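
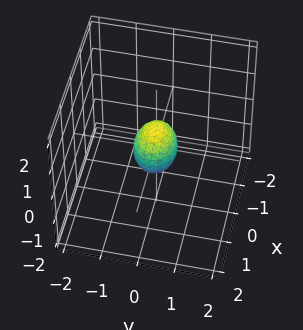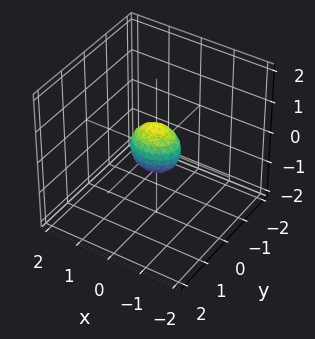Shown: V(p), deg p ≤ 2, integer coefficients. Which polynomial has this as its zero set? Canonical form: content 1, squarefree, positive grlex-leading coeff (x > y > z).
2*x^2 + 3*y^2 + 2*z^2 - 1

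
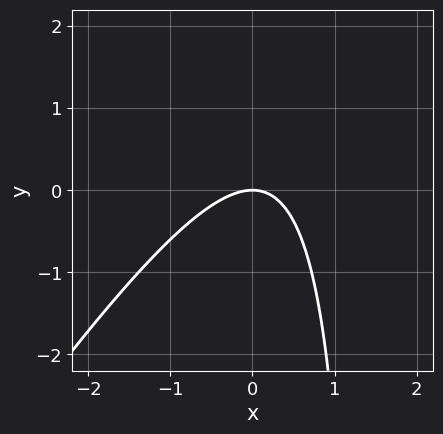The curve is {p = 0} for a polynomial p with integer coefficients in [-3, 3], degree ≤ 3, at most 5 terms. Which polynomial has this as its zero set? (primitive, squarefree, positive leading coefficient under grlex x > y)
3*x^2 - 2*x*y + 3*y

deg p = 2. No degree-1 curve has this shape.
Checking where it meets the axes: it meets the x-axis at x = 0 (among the integer gridlines); one y-axis crossing is at y = 0.
Assembling these constraints gives the stated polynomial.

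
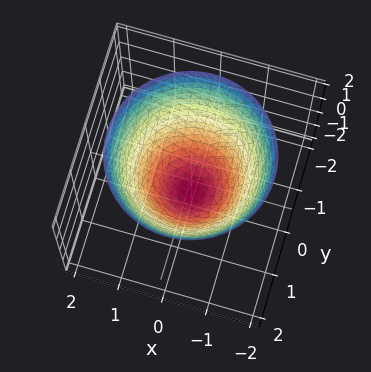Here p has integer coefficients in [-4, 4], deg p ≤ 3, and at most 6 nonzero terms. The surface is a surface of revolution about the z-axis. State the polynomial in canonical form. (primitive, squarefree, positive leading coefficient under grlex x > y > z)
The degree is 2 — the shape is more complex than any degree-1 surface.
Symmetry: the surface is invariant under rotation about z: p = q(x² + y², z).
From the visible intercepts: a circular section at z = 2 has radius between 1 and 2; one z-axis crossing is at z = -1; among the integer gridlines, it crosses the x-axis at x ∈ {-1, 1}.
Fitting integer coefficients to these (and the overall shape) gives p.

x^2 + y^2 - z - 1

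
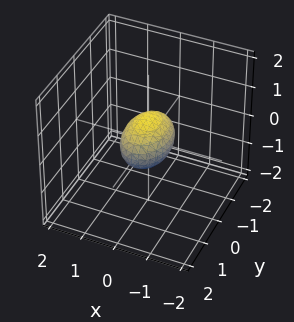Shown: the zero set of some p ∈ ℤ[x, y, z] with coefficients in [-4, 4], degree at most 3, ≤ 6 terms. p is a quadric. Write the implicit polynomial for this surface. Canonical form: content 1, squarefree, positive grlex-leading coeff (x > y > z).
2*x^2 + y^2 + 2*z^2 - 1

First, deg p = 2. Bounded and convex; a quadric.
Then, symmetries: it's symmetric under x → −x, forcing even powers of x; mirror symmetry y ↦ −y ⇒ only even powers of y; the z ↦ −z reflection is a symmetry, so z appears only in even powers.
Then, against the integer gridlines: the y-axis gridline crossings are at y ∈ {-1, 1}.
Finally, fitting integer coefficients to these (and the overall shape) gives p.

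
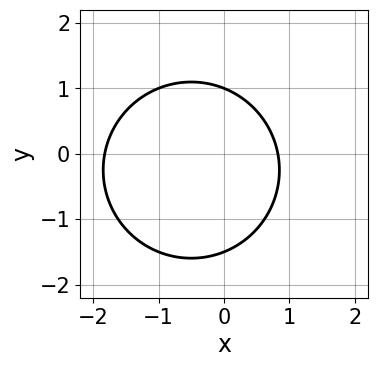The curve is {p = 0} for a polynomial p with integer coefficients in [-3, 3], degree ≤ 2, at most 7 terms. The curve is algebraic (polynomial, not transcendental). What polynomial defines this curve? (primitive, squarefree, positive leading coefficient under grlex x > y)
2*x^2 + 2*y^2 + 2*x + y - 3

The degree is 2 — the shape is more complex than any degree-1 curve.
Observable constraints: one y-axis crossing is at y = 1.
Putting this together gives p.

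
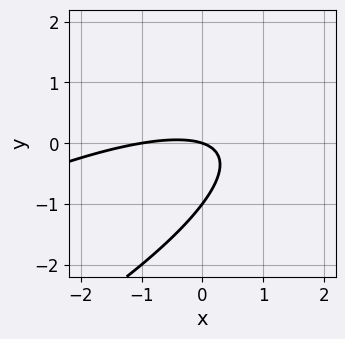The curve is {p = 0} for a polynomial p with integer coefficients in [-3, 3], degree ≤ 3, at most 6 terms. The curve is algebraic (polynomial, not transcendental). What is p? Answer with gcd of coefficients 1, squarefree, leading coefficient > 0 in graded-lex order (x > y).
1. The degree is 2 — a generic line meets the curve in up to 2 points.
2. From the axis intercepts and sections: the x-axis gridline crossings are at x ∈ {-1, 0}; among the integer gridlines, it crosses the y-axis at y ∈ {-1, 0}.
3. Together with the visible shape, these determine p as stated.

x^2 - 3*x*y + 3*y^2 + x + 3*y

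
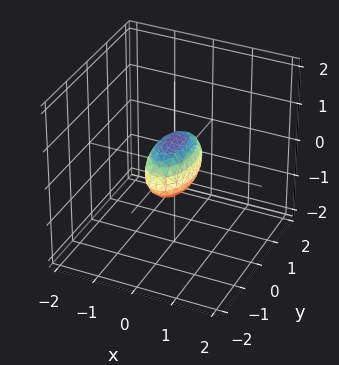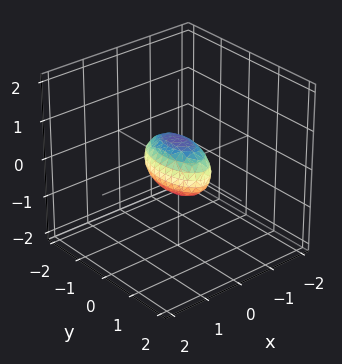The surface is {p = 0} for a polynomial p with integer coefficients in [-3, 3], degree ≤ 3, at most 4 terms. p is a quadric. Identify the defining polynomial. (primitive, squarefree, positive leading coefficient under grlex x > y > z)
3*x^2 + y^2 + 2*z^2 - 1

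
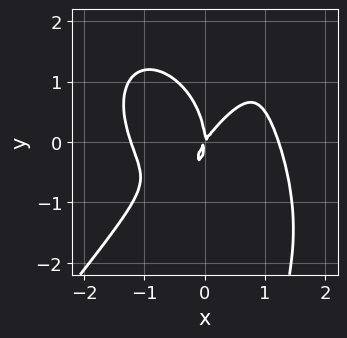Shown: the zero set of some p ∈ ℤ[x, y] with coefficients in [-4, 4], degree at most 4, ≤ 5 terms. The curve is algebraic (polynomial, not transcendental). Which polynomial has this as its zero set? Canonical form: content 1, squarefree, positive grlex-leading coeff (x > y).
(a) The degree is 4 — a generic line meets the curve in up to 4 points.
(b) Against the integer gridlines: one x-axis crossing is at x = 0; one y-axis crossing is at y = 0.
(c) Fitting integer coefficients to these (and the overall shape) gives p.

2*x^4 - x*y^3 + y^3 - 3*x^2 + 2*x*y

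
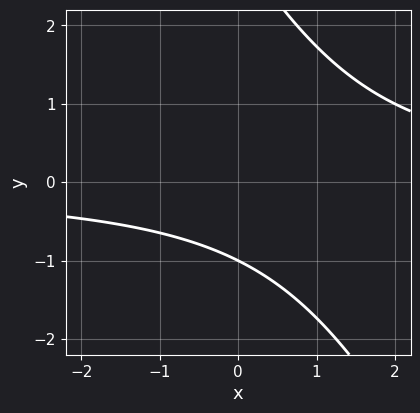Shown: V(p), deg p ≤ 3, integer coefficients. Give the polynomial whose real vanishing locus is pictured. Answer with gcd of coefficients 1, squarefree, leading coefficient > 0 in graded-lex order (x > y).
1. deg p = 2.
2. From the axis intercepts and sections: it misses every integer gridline on the x-axis; one y-axis crossing is at y = -1.
3. The integer polynomial consistent with all of this is the stated p.

2*x*y + y^2 - 2*y - 3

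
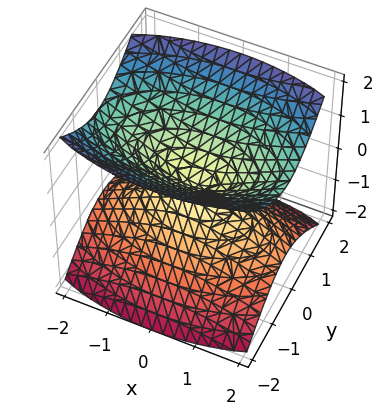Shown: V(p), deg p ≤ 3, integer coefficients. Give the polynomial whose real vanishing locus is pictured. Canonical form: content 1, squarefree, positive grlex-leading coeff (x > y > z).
(a) There are 2 components. They look like related sheets of one shape, so recover p as a whole.
(b) The degree is 2 — two nappes meeting at a single point; a quadric.
(c) Symmetries: it's symmetric under y → −y, forcing even powers of y; the z ↦ −z reflection is a symmetry, so z appears only in even powers; mirror symmetry x ↦ −x ⇒ only even powers of x.
(d) Against the integer gridlines: one y-axis crossing is at y = 0; it crosses the z-axis at the gridline z = 0; one x-axis crossing is at x = 0.
(e) Putting this together gives p.

x^2 + 3*y^2 - 3*z^2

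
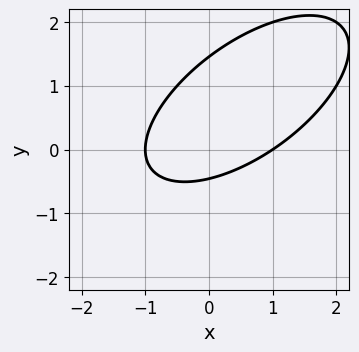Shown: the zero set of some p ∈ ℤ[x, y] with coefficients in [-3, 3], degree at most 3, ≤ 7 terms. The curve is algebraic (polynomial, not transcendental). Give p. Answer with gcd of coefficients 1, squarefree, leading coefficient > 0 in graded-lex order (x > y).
2*x^2 - 3*x*y + 3*y^2 - 3*y - 2

(a) Degree: no degree-1 curve has this shape, so deg p = 2.
(b) Checking where it meets the axes: among the integer gridlines, it crosses the x-axis at x ∈ {-1, 1}.
(c) These observations pin down the coefficients.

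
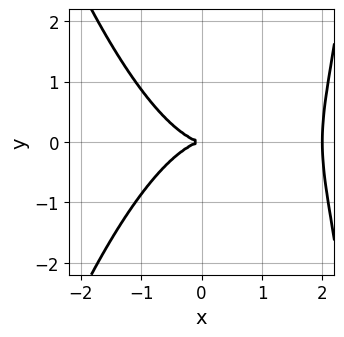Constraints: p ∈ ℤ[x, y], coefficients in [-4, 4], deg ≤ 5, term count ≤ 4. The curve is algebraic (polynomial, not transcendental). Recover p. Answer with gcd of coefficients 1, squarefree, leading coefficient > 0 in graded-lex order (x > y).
x^4 - 2*x^3 + x*y^2 - 3*y^2

1. The degree is 4 — a generic line meets the curve in up to 4 points.
2. Symmetries: mirror symmetry y ↦ −y ⇒ only even powers of y.
3. From the visible intercepts: among the integer gridlines, it crosses the x-axis at x ∈ {0, 2}; it crosses the y-axis at the gridline y = 0.
4. Assembling these constraints gives the stated polynomial.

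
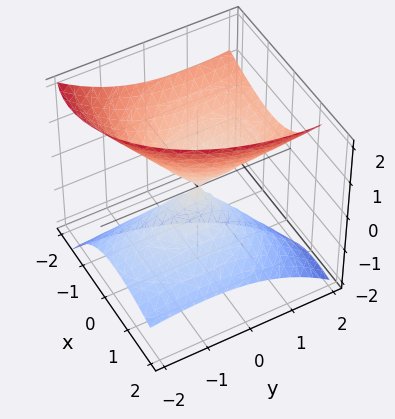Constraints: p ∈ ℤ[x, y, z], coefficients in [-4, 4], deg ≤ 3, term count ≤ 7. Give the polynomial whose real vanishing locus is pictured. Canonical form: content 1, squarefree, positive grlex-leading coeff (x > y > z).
I count 2 distinct pieces. Treating them together as one polynomial.
deg p = 2. The shape is more complex than any degree-1 surface.
Against the integer gridlines: it meets the x-axis at x = 0 (among the integer gridlines); one z-axis crossing is at z = 0; it crosses the y-axis at the gridline y = 0.
Fitting integer coefficients to these (and the overall shape) gives p.

2*x^2 + 3*x*z + y^2 - 2*y*z - 2*z^2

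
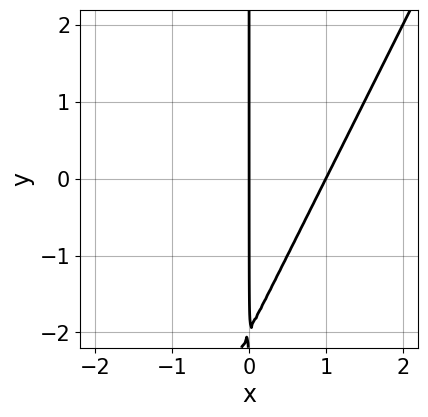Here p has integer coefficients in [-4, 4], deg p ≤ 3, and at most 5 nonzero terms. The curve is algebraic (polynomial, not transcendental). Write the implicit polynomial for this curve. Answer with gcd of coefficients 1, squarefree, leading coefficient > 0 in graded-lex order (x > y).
2*x^2 - x*y - 2*x

(a) Degree: no degree-1 curve has this shape, so deg p = 2.
(b) Against the integer gridlines: the x-axis gridline crossings are at x ∈ {0, 1}; the visible y-axis segment lies entirely on the curve.
(c) Together with the visible shape, these determine p as stated.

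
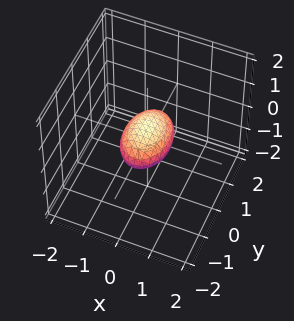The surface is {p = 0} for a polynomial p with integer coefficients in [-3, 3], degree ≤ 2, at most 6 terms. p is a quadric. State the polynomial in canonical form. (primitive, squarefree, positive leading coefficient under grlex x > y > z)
The degree is 2 — a closed, bounded, convex surface; a quadric.
Symmetries: the y ↦ −y reflection is a symmetry, so y appears only in even powers; the z ↦ −z reflection is a symmetry, so z appears only in even powers; the x ↦ −x reflection is a symmetry, so x appears only in even powers.
Checking where it meets the axes: the y-axis gridline crossings are at y ∈ {-1, 1}.
Assembling these constraints gives the stated polynomial.

2*x^2 + y^2 + 3*z^2 - 1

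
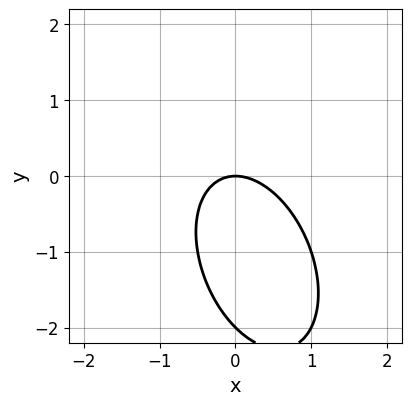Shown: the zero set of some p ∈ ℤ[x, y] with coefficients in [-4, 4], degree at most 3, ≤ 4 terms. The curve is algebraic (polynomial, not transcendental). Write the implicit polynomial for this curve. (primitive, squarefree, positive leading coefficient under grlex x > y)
2*x^2 + x*y + y^2 + 2*y

First, deg p = 2. A generic line meets the curve in up to 2 points.
Next, reading off the gridlines: it meets the x-axis at x = 0 (among the integer gridlines); the y-axis gridline crossings are at y ∈ {-2, 0}.
Finally, the integer polynomial consistent with all of this is the stated p.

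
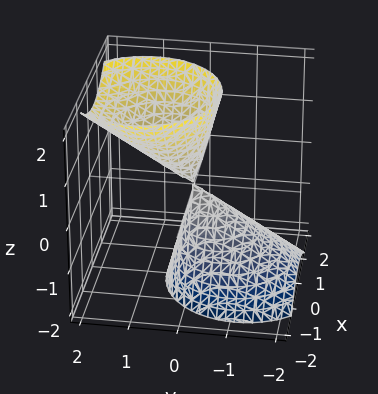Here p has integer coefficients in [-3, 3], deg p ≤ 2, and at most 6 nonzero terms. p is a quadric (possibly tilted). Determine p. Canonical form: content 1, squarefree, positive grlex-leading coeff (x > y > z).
There are 2 components.
Degree: a generic line meets the surface in up to 2 points, so deg p = 2.
From the visible intercepts: it meets the z-axis at z = 0 (among the integer gridlines); one y-axis crossing is at y = 0; it meets the x-axis at x = 0 (among the integer gridlines).
Solving for integer coefficients yields p as stated.

3*x^2 + 3*y^2 - 3*y*z - z^2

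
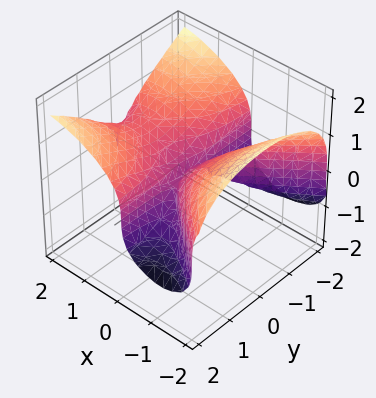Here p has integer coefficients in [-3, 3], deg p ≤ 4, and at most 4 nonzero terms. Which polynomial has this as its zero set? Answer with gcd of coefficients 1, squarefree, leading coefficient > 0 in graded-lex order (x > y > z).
x^3 - 2*x*y^2 + 3*z^3 - 2*x^2

1. The degree is 3 — a generic line meets the surface in up to 3 points.
2. From the axis intercepts and sections: the visible y-axis segment lies entirely on the surface; the x-axis gridline crossings are at x ∈ {0, 2}; one z-axis crossing is at z = 0.
3. Assembling these constraints gives the stated polynomial.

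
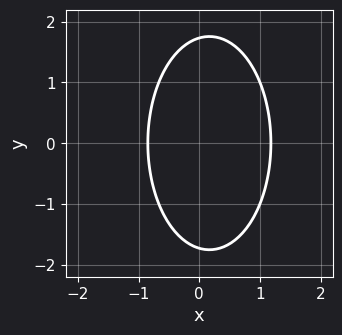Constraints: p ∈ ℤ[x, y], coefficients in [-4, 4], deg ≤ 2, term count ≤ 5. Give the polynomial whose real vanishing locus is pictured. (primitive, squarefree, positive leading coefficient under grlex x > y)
First, the degree is 2 — a generic line meets the curve in up to 2 points.
Next, symmetries: it's symmetric under y → −y, forcing even powers of y.
Finally, matching integer coefficients to the picture gives p.

3*x^2 + y^2 - x - 3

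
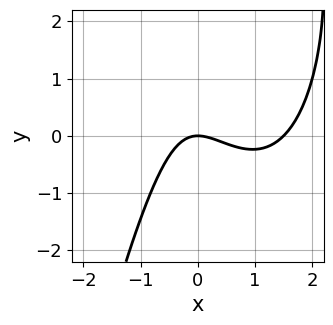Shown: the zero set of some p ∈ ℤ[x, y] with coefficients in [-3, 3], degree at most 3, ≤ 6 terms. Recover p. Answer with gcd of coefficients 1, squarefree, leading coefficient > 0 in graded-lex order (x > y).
2*x^3 - 3*x^2 - x*y + y^2 - 3*y

1. Degree: the shape is more complex than any degree-2 curve, so deg p = 3.
2. Against the integer gridlines: it crosses the x-axis at the gridline x = 0; one y-axis crossing is at y = 0.
3. Matching integer coefficients to the picture gives p.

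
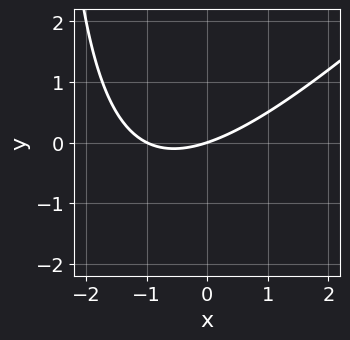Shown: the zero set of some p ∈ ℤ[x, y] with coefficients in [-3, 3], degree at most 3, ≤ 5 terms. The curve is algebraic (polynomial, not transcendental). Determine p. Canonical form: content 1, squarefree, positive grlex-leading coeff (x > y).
deg p = 2.
Checking where it meets the axes: among the integer gridlines, it crosses the x-axis at x ∈ {-1, 0}; it crosses the y-axis at the gridline y = 0.
Together with the visible shape, these determine p as stated.

x^2 - x*y + x - 3*y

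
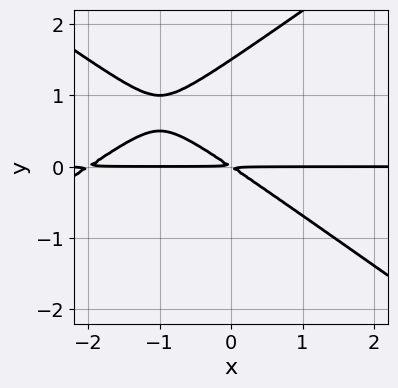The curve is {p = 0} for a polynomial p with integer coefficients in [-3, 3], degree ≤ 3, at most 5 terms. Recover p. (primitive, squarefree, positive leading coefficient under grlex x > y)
1. Degree: no degree-2 curve has this shape, so deg p = 3.
2. From the visible intercepts: every point of the x-axis in the box is on the curve.
3. Together with the visible shape, these determine p as stated.

x^2*y - 2*y^3 + 2*x*y + 3*y^2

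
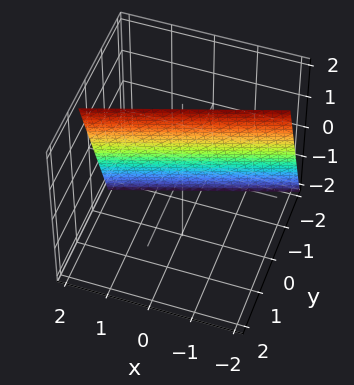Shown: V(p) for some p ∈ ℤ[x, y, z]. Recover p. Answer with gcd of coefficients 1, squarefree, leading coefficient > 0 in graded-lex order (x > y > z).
x - 3*y + z - 2

deg p = 1.
Reading off the gridlines: it meets the x-axis at x = 2 (among the integer gridlines); it crosses the z-axis at the gridline z = 2.
Solving for integer coefficients yields p as stated.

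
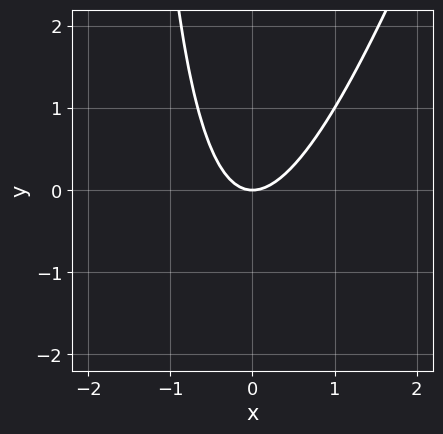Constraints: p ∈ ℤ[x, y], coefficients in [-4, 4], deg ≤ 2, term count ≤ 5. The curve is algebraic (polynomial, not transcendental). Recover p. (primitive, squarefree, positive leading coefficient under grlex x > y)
3*x^2 - x*y - 2*y

The degree is 2 — no degree-1 curve has this shape.
Against the integer gridlines: it crosses the y-axis at the gridline y = 0; it meets the x-axis at x = 0 (among the integer gridlines).
Solving for integer coefficients yields p as stated.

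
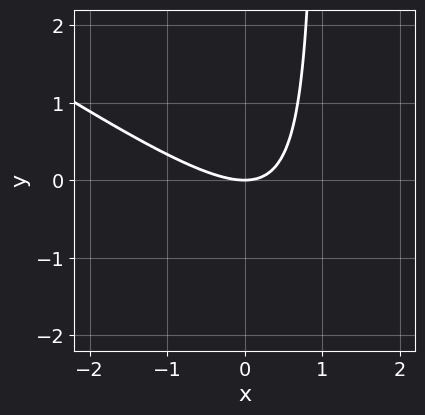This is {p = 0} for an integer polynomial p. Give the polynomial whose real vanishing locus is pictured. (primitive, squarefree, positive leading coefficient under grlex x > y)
2*x^2 + 3*x*y - 3*y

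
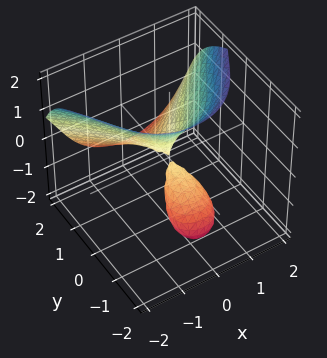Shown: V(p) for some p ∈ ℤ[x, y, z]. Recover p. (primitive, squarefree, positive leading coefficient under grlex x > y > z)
y^3 + z^3 - 3*x^2 + 3*y*z

1. I count 2 distinct pieces.
2. The degree is 3 — no degree-2 surface has this shape.
3. Observable constraints: it meets the y-axis at y = 0 (among the integer gridlines); one z-axis crossing is at z = 0; one x-axis crossing is at x = 0.
4. These observations pin down the coefficients.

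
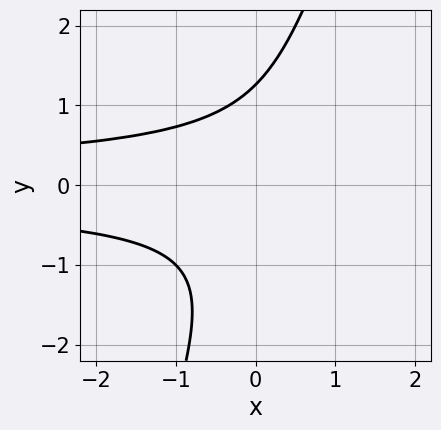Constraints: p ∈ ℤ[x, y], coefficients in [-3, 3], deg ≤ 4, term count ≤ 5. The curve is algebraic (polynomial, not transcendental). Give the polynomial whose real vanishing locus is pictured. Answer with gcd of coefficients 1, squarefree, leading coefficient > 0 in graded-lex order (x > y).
The degree is 3 — a generic line meets the curve in up to 3 points.
From the visible intercepts: no x-intercept at any integer in the box.
Solving for integer coefficients yields p as stated.

3*x*y^2 - y^3 + 2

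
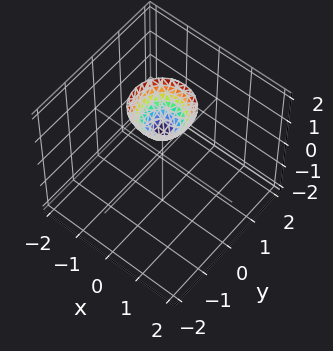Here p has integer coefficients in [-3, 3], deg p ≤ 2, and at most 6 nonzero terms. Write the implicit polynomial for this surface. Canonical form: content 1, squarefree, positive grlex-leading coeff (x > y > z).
The degree is 2 — no degree-1 surface has this shape.
Symmetry: the z-axis is an axis of rotation, so x and y enter only as x² + y².
Against the integer gridlines: a circular section at z = 2 has radius between 0 and 1; it meets the z-axis at z = 1 (among the integer gridlines); it misses every integer gridline on the y-axis.
Matching integer coefficients to the picture gives p.

3*x^2 + 3*y^2 - 2*z + 2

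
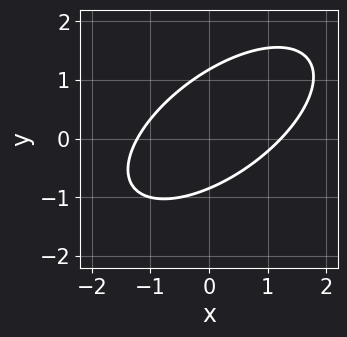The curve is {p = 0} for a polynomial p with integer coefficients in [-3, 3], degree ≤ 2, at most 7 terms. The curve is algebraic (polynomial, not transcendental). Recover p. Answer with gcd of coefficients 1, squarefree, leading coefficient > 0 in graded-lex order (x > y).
2*x^2 - 3*x*y + 3*y^2 - y - 3

Degree: a generic line meets the curve in up to 2 points, so deg p = 2.
Solving for integer coefficients yields p as stated.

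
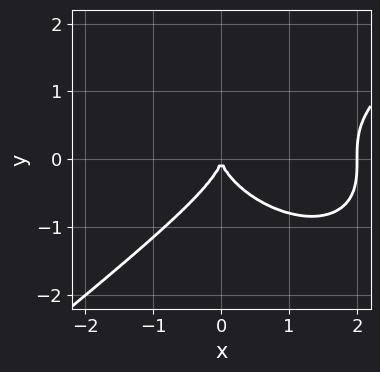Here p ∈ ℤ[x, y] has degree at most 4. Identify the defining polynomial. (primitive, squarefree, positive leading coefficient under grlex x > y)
deg p = 3. The shape is more complex than any degree-2 curve.
Against the integer gridlines: it crosses the y-axis at the gridline y = 0; the x-axis gridline crossings are at x ∈ {0, 2}.
Together with the visible shape, these determine p as stated.

x^3 - 2*y^3 - 2*x^2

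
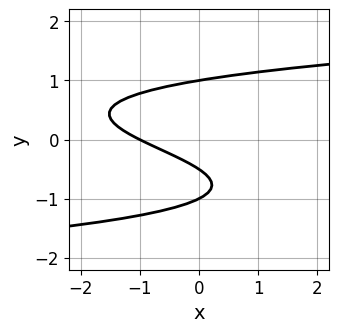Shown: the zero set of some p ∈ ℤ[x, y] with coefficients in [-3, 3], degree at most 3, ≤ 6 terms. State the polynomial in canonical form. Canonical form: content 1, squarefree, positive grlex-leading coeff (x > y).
Degree: no degree-2 curve has this shape, so deg p = 3.
From the visible intercepts: the y-axis gridline crossings are at y ∈ {-1, 1}; one x-axis crossing is at x = -1.
Fitting integer coefficients to these (and the overall shape) gives p.

2*y^3 + y^2 - x - 2*y - 1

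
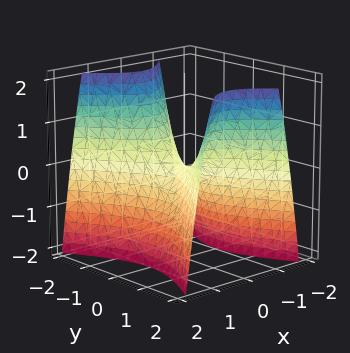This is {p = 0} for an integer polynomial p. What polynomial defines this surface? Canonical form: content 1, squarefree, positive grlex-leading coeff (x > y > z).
2*x^2 - y^2 + z

The degree is 2 — a saddle surface; a quadric.
Symmetries: the y ↦ −y reflection is a symmetry, so y appears only in even powers; it's symmetric under x → −x, forcing even powers of x.
From the axis intercepts and sections: it crosses the x-axis at the gridline x = 0; one z-axis crossing is at z = 0.
These observations pin down the coefficients.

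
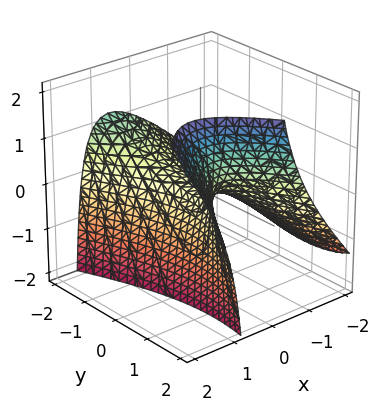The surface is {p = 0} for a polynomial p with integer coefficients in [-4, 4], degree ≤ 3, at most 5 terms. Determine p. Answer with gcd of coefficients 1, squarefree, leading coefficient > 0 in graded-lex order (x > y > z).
(a) Degree: the shape is more complex than any degree-1 surface, so deg p = 2.
(b) Reading off the gridlines: it crosses the x-axis at the gridline x = 0; it crosses the y-axis at the gridline y = 0; one z-axis crossing is at z = 0.
(c) Assembling these constraints gives the stated polynomial.

3*x^2 - 3*x*z - y^2 - y*z + 3*z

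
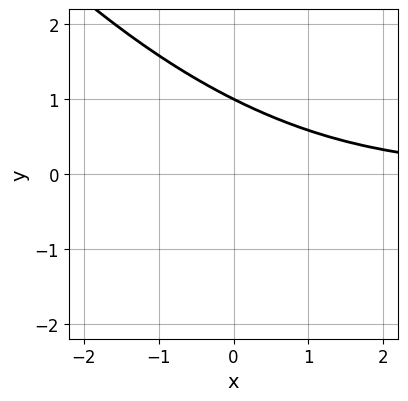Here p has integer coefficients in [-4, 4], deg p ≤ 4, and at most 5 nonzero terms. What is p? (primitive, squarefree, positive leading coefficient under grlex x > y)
x^2*y + 3*x*y^2 + 2*y^3 - 2

First, deg p = 3. The shape is more complex than any degree-2 curve.
Next, from the visible intercepts: it crosses the y-axis at the gridline y = 1; the curve avoids every integer x-axis point in the box.
Finally, together with the visible shape, these determine p as stated.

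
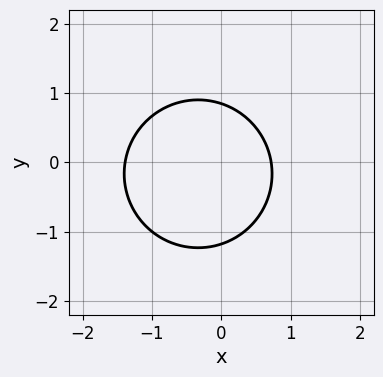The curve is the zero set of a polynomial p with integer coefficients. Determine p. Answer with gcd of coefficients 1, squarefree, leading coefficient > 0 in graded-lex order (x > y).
3*x^2 + 3*y^2 + 2*x + y - 3

1. deg p = 2.
2. Putting this together gives p.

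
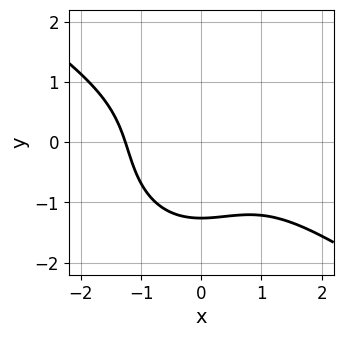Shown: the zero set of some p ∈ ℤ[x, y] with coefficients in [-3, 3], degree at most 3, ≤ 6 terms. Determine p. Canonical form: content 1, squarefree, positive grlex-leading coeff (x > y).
x^3 + x^2*y + y^3 + 2

(a) Degree: a generic line meets the curve in up to 3 points, so deg p = 3.
(b) Matching integer coefficients to the picture gives p.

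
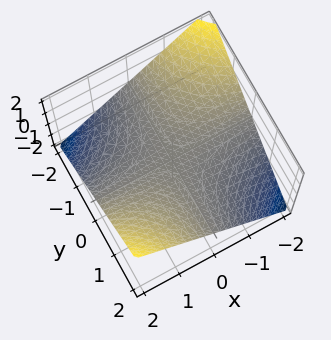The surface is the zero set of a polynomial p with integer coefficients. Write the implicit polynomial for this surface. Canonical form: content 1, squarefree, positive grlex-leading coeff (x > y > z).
First, the degree is 2 — a hyperbolic paraboloid; a quadric.
Then, from the axis intercepts and sections: the visible y-axis segment lies entirely on the surface; every point of the x-axis in the box is on the surface.
Finally, fitting integer coefficients to these (and the overall shape) gives p.

x*y - 2*z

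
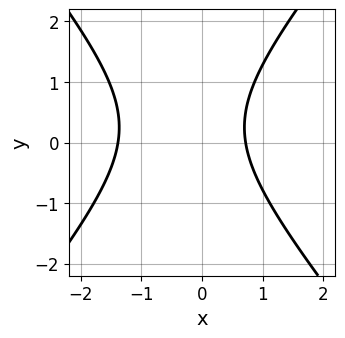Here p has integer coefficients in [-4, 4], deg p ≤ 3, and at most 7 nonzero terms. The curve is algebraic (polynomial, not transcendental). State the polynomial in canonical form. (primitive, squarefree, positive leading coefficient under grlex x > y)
1. Degree: the shape is more complex than any degree-1 curve, so deg p = 2.
2. Reading off the gridlines: the curve avoids every integer y-axis point in the box.
3. Together with the visible shape, these determine p as stated.

3*x^2 - 2*y^2 + 2*x + y - 3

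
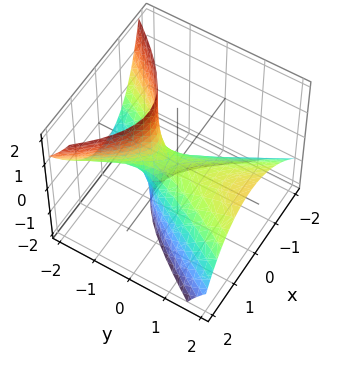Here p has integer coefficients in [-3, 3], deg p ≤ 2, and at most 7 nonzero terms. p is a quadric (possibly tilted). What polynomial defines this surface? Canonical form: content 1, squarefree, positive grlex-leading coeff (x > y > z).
3*x^2 - x*z - y^2 + 3*y*z + 2*z

(a) The degree is 2 — a generic line meets the surface in up to 2 points.
(b) Reading off the gridlines: it meets the z-axis at z = 0 (among the integer gridlines); it meets the x-axis at x = 0 (among the integer gridlines); it meets the y-axis at y = 0 (among the integer gridlines).
(c) These observations pin down the coefficients.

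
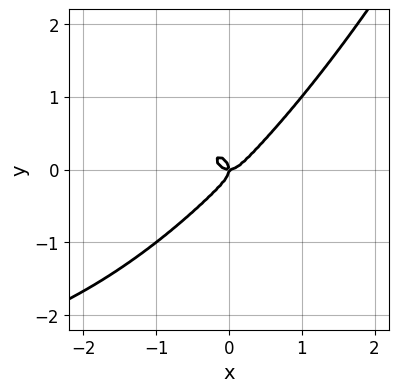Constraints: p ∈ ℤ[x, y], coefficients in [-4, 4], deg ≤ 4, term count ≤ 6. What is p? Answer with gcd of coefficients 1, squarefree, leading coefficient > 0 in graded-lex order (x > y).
x^3*y + 3*x^3 - 3*y^3 - x*y

1. The degree is 4 — a generic line meets the curve in up to 4 points.
2. Against the integer gridlines: it meets the y-axis at y = 0 (among the integer gridlines); it meets the x-axis at x = 0 (among the integer gridlines).
3. Solving for integer coefficients yields p as stated.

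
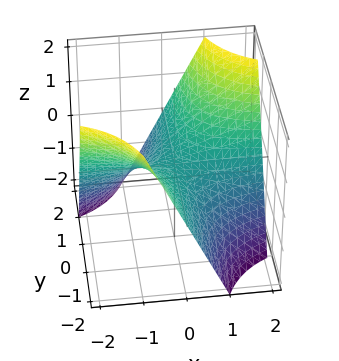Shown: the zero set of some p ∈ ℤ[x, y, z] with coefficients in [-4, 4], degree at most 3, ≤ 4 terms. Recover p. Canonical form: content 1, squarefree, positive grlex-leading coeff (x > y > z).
x*y - z

(a) Degree: a saddle surface; a quadric, so deg p = 2.
(b) From the visible intercepts: the visible y-axis segment lies entirely on the surface; the visible x-axis segment lies entirely on the surface; it crosses the z-axis at the gridline z = 0.
(c) Matching integer coefficients to the picture gives p.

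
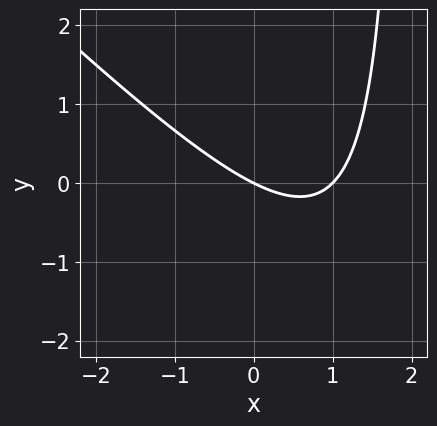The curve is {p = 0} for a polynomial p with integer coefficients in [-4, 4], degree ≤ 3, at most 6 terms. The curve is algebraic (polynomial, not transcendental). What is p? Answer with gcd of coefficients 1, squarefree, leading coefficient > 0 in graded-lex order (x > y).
x^2 + x*y - x - 2*y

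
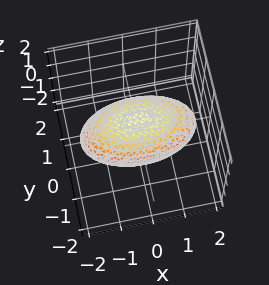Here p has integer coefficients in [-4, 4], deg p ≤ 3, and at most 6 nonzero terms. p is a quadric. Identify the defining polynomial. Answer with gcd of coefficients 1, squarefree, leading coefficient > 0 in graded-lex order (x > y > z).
1. The degree is 2 — a closed, bounded, convex surface; a quadric.
2. Symmetries: the y ↦ −y reflection is a symmetry, so y appears only in even powers; the z ↦ −z reflection is a symmetry, so z appears only in even powers; the x ↦ −x reflection is a symmetry, so x appears only in even powers.
3. Checking where it meets the axes: the y-axis gridline crossings are at y ∈ {-1, 1}; among the integer gridlines, it crosses the z-axis at z ∈ {-1, 1}.
4. Putting this together gives p.

x^2 + 3*y^2 + 3*z^2 - 3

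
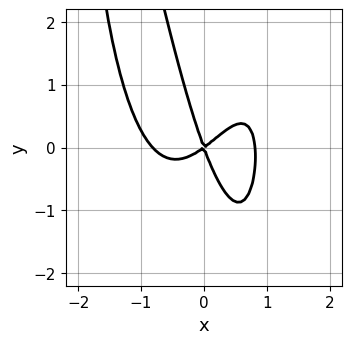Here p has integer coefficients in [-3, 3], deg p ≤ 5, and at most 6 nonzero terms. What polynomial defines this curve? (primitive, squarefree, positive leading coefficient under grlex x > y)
1. The degree is 4 — a generic line meets the curve in up to 4 points.
2. Checking where it meets the axes: it crosses the x-axis at the gridline x = 0; one y-axis crossing is at y = 0.
3. These observations pin down the coefficients.

3*x^4 - 2*x^2*y - 2*x^2 + 2*x*y + y^2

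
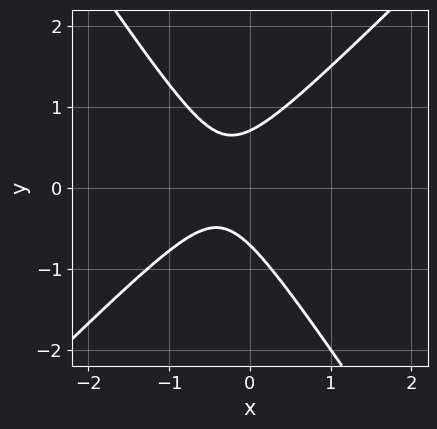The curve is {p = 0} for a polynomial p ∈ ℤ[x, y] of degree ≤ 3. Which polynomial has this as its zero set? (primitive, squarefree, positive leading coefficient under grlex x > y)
3*x^2 - x*y - 2*y^2 + 2*x + 1

1. deg p = 2. A generic line meets the curve in up to 2 points.
2. Against the integer gridlines: no x-intercept at any integer in the box.
3. These observations pin down the coefficients.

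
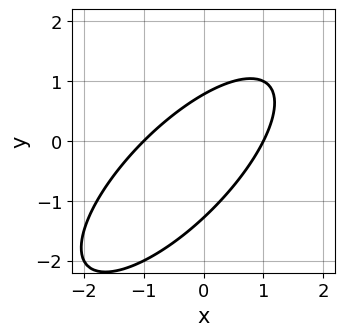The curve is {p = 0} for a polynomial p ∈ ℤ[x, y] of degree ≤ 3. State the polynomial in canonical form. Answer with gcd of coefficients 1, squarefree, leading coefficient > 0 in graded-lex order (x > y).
First, deg p = 2.
Next, checking where it meets the axes: among the integer gridlines, it crosses the x-axis at x ∈ {-1, 1}.
Finally, solving for integer coefficients yields p as stated.

2*x^2 - 3*x*y + 2*y^2 + y - 2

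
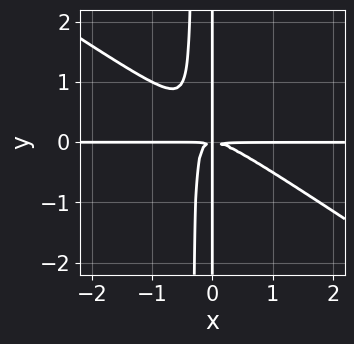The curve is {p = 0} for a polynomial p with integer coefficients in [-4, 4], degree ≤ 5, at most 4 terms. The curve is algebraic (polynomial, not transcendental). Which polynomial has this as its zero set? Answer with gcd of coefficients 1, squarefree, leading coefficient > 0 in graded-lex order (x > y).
1. The degree is 4 — the shape is more complex than any degree-3 curve.
2. From the visible intercepts: the visible y-axis segment lies entirely on the curve; the visible x-axis segment lies entirely on the curve.
3. Matching integer coefficients to the picture gives p.

2*x^3*y + 3*x^2*y^2 + x*y^2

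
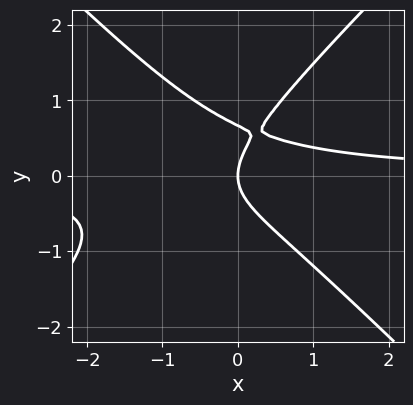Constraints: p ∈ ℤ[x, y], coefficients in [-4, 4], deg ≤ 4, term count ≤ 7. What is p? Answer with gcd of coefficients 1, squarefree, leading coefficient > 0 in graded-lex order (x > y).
(a) The degree is 3 — the shape is more complex than any degree-2 curve.
(b) Observable constraints: it meets the y-axis at y = 0 (among the integer gridlines); one x-axis crossing is at x = 0.
(c) The integer polynomial consistent with all of this is the stated p.

3*x^2*y - 3*y^3 + 2*x*y + 2*y^2 - 2*x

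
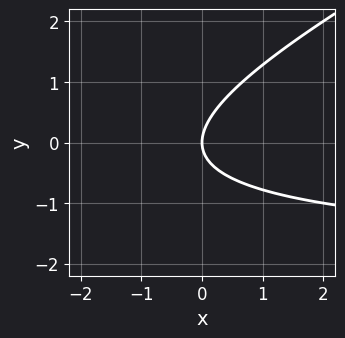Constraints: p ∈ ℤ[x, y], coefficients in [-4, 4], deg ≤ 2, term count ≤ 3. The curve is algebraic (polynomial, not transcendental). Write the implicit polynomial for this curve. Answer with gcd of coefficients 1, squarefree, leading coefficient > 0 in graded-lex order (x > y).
x*y - 2*y^2 + 2*x

First, the degree is 2 — a generic line meets the curve in up to 2 points.
Then, from the visible intercepts: it crosses the x-axis at the gridline x = 0; it crosses the y-axis at the gridline y = 0.
Finally, these observations pin down the coefficients.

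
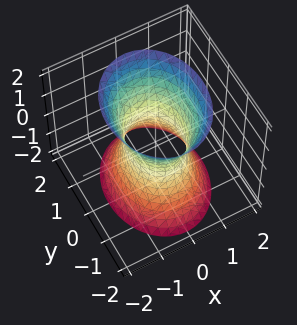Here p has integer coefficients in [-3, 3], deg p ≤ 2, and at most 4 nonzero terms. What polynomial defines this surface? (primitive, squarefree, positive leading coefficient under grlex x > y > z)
deg p = 2.
Symmetries: mirror symmetry x ↦ −x ⇒ only even powers of x; the y ↦ −y reflection is a symmetry, so y appears only in even powers; it's symmetric under z → −z, forcing even powers of z.
From the axis intercepts and sections: the y-axis gridline crossings are at y ∈ {-1, 1}; the surface avoids every integer z-axis point in the box.
Putting this together gives p.

3*x^2 + 2*y^2 - z^2 - 2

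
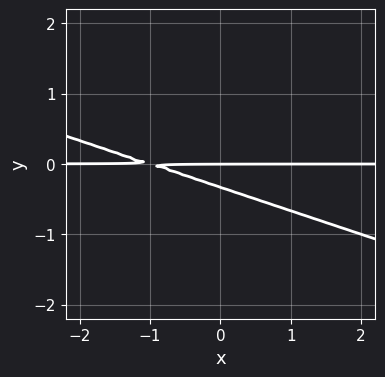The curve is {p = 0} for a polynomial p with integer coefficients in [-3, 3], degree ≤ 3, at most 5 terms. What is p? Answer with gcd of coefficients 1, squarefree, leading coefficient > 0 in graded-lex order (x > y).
x*y + 3*y^2 + y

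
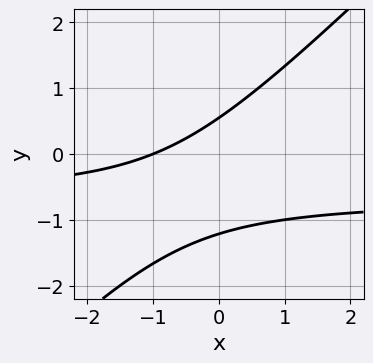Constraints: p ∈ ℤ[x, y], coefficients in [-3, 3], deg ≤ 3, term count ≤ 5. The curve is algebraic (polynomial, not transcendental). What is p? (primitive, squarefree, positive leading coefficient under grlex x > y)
3*x*y - 3*y^2 + 2*x - 2*y + 2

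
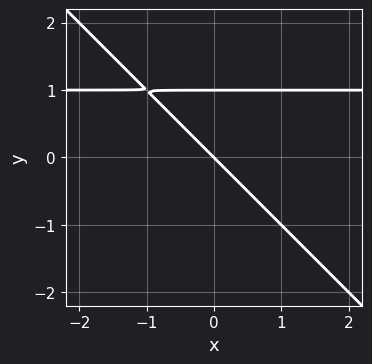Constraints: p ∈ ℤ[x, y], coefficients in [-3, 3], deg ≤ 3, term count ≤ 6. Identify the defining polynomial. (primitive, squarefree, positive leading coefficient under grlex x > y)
1. The degree is 2 — no degree-1 curve has this shape.
2. Against the integer gridlines: one x-axis crossing is at x = 0; the y-axis gridline crossings are at y ∈ {0, 1}.
3. Solving for integer coefficients yields p as stated.

x*y + y^2 - x - y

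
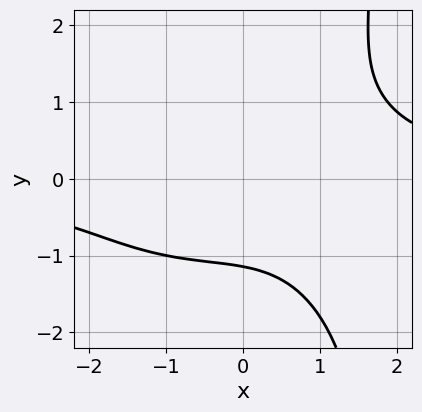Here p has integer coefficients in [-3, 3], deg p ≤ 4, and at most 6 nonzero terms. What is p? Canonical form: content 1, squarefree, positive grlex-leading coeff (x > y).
(a) The degree is 4 — a generic line meets the curve in up to 4 points.
(b) Against the integer gridlines: no x-intercept at any integer in the box.
(c) Matching integer coefficients to the picture gives p.

x^3*y + x*y^3 - 2*y^3 - x^2 - 3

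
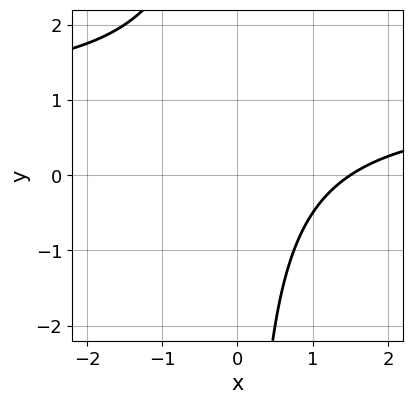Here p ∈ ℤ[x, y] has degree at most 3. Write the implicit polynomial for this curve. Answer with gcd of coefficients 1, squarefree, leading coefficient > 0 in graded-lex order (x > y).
2*x*y - 2*x + 3

(a) deg p = 2. The shape is more complex than any degree-1 curve.
(b) From the axis intercepts and sections: it misses every integer gridline on the y-axis.
(c) Solving for integer coefficients yields p as stated.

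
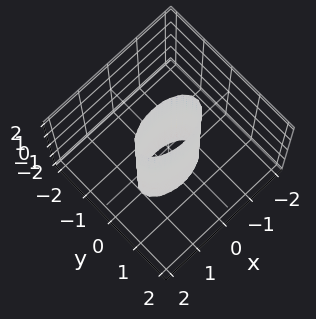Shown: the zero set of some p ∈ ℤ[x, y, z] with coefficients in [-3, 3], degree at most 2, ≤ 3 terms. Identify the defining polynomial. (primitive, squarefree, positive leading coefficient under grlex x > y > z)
(a) Degree: a cylinder; a quadric, so deg p = 2.
(b) Symmetries: mirror symmetry y ↦ −y ⇒ only even powers of y; mirror symmetry z ↦ −z ⇒ only even powers of z; the x ↦ −x reflection is a symmetry, so x appears only in even powers.
(c) Reading off the gridlines: the x-axis gridline crossings are at x ∈ {-1, 1}; no z-intercept at any integer in the box.
(d) Putting this together gives p.

x^2 + 3*y^2 - 1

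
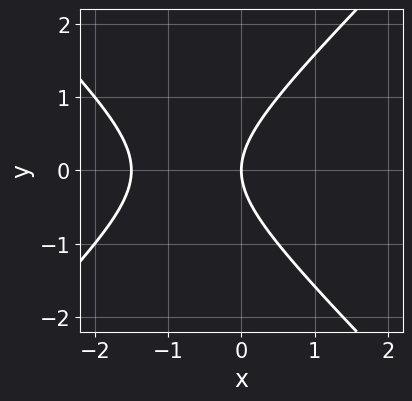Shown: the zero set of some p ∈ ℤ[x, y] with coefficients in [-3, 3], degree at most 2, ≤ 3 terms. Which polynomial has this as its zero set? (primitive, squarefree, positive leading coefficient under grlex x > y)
First, deg p = 2. A generic line meets the curve in up to 2 points.
Then, symmetries: it's symmetric under y → −y, forcing even powers of y.
Then, reading off the gridlines: one x-axis crossing is at x = 0; it crosses the y-axis at the gridline y = 0.
Finally, together with the visible shape, these determine p as stated.

2*x^2 - 2*y^2 + 3*x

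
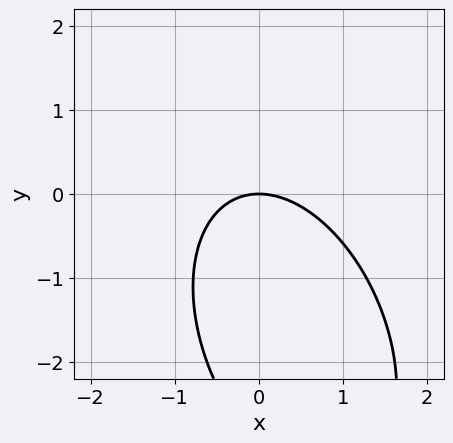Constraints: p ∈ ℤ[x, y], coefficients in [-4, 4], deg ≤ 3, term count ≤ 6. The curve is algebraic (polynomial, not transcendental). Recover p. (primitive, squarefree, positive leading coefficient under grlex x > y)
2*x^2 + x*y + y^2 + 3*y

(a) Degree: a generic line meets the curve in up to 2 points, so deg p = 2.
(b) From the axis intercepts and sections: it crosses the x-axis at the gridline x = 0; it meets the y-axis at y = 0 (among the integer gridlines).
(c) The integer polynomial consistent with all of this is the stated p.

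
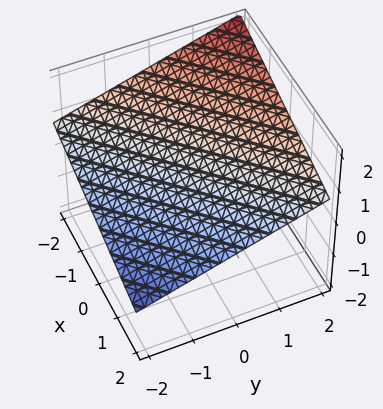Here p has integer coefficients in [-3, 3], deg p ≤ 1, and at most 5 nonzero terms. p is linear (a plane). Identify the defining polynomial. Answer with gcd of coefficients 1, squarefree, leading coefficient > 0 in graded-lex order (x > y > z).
Degree: every cross-section is a straight line — this is a plane, so deg p = 1.
Checking where it meets the axes: it crosses the y-axis at the gridline y = -2; it meets the x-axis at x = 2 (among the integer gridlines).
Together with the visible shape, these determine p as stated.

x - y + 3*z - 2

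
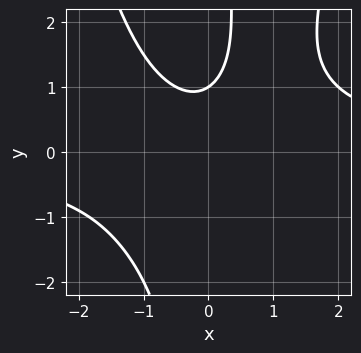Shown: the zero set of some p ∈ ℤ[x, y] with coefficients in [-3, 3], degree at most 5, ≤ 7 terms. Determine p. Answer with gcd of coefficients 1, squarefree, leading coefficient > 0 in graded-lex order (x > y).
(a) deg p = 4.
(b) Checking where it meets the axes: it crosses the y-axis at the gridline y = 1; the curve avoids every integer x-axis point in the box.
(c) Assembling these constraints gives the stated polynomial.

2*x^3*y - 2*x*y^2 - 3*x^2 + 3*y - 3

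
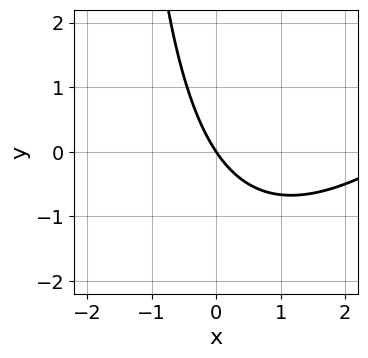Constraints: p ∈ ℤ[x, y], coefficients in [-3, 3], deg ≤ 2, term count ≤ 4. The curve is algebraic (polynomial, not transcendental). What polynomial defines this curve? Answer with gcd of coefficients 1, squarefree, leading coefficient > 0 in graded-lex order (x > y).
The degree is 2 — a generic line meets the curve in up to 2 points.
Against the integer gridlines: one y-axis crossing is at y = 0; it crosses the x-axis at the gridline x = 0.
Solving for integer coefficients yields p as stated.

x^2 - x*y - 3*x - 2*y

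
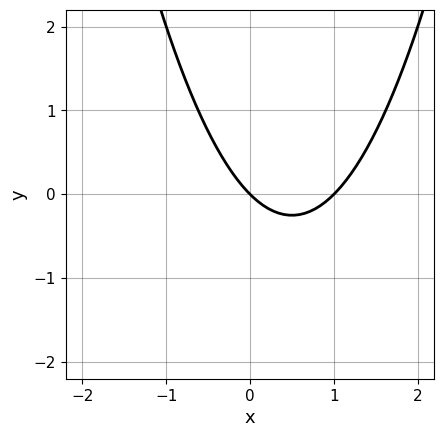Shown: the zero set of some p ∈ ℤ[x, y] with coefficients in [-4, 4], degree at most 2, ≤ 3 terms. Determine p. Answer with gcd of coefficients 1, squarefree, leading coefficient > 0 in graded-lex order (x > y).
(a) Degree: the shape is more complex than any degree-1 curve, so deg p = 2.
(b) Observable constraints: it meets the y-axis at y = 0 (among the integer gridlines); among the integer gridlines, it crosses the x-axis at x ∈ {0, 1}.
(c) Putting this together gives p.

x^2 - x - y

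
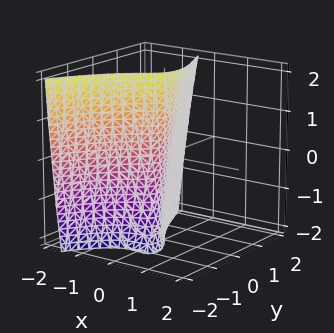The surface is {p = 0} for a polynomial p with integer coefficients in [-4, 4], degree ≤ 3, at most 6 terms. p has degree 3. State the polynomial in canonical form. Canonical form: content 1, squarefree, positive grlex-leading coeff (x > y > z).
3*x^3 + 3*x*y + 2*y^2 - y*z + 3*x

deg p = 3. The shape is more complex than any degree-2 surface.
From the visible intercepts: it crosses the y-axis at the gridline y = 0; it crosses the x-axis at the gridline x = 0; the visible z-axis segment lies entirely on the surface.
The integer polynomial consistent with all of this is the stated p.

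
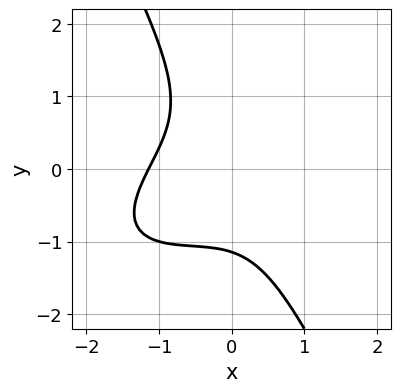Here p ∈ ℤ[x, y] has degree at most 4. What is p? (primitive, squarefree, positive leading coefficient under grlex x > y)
1. The degree is 3 — no degree-2 curve has this shape.
2. The integer polynomial consistent with all of this is the stated p.

2*x^3 - 3*x^2*y + 2*x*y^2 + 2*y^3 + 3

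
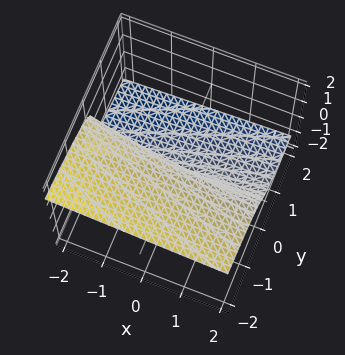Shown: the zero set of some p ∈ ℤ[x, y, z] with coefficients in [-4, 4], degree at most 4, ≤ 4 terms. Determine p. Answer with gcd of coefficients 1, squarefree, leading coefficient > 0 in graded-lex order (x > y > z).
3*z^3 + x*z + 3*y

First, deg p = 3.
Next, checking where it meets the axes: it meets the y-axis at y = 0 (among the integer gridlines); it meets the z-axis at z = 0 (among the integer gridlines); every point of the x-axis in the box is on the surface.
Finally, these observations pin down the coefficients.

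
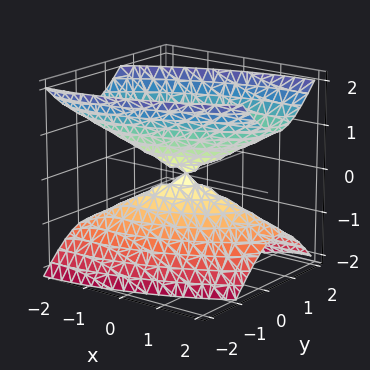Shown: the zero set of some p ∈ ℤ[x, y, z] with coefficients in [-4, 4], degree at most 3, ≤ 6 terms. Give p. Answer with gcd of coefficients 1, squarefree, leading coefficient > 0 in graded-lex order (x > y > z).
First, degree: a generic line meets the surface in up to 2 points, so deg p = 2.
Then, against the integer gridlines: it crosses the x-axis at the gridline x = 0; one y-axis crossing is at y = 0; it crosses the z-axis at the gridline z = 0.
Finally, matching integer coefficients to the picture gives p.

x^2 - 2*x*y + 3*y^2 - 2*z^2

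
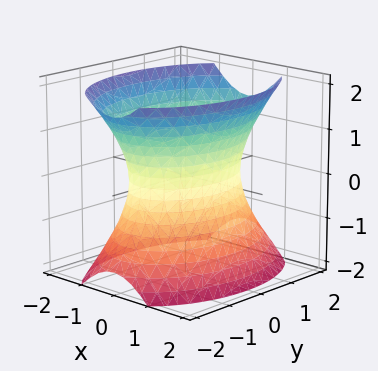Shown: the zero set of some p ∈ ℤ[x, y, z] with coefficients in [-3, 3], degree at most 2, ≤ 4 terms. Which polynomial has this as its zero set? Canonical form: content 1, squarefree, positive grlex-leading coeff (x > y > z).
(a) deg p = 2. One connected sheet with a waist; a quadric.
(b) Symmetries: the y ↦ −y reflection is a symmetry, so y appears only in even powers; the z ↦ −z reflection is a symmetry, so z appears only in even powers; mirror symmetry x ↦ −x ⇒ only even powers of x.
(c) Against the integer gridlines: the x-axis gridline crossings are at x ∈ {-1, 1}; no z-intercept at any integer in the box.
(d) Putting this together gives p.

2*x^2 + y^2 - z^2 - 2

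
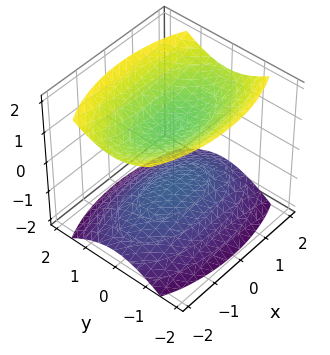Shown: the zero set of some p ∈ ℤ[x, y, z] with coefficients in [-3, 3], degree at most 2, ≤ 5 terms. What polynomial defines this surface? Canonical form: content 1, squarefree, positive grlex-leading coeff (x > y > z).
First, there are 2 components. Treating them together as one polynomial.
Next, degree: two separate bowl-shaped sheets opening away from each other; a quadric, so deg p = 2.
Next, symmetries: mirror symmetry y ↦ −y ⇒ only even powers of y; the x ↦ −x reflection is a symmetry, so x appears only in even powers; the z ↦ −z reflection is a symmetry, so z appears only in even powers.
Then, from the visible intercepts: the z-axis gridline crossings are at z ∈ {-1, 1}; it misses every integer gridline on the y-axis.
Finally, assembling these constraints gives the stated polynomial.

x^2 + 3*y^2 - 3*z^2 + 3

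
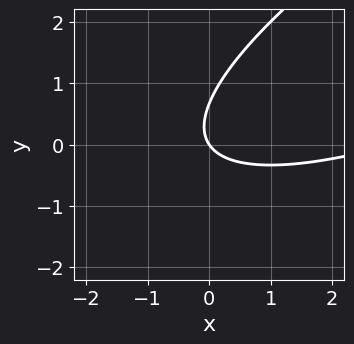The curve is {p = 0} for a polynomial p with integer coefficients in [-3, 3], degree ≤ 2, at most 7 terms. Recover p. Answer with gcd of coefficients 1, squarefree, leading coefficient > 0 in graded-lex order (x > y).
x^2 - 3*x*y + 3*y^2 - 3*x - 2*y

(a) Degree: the shape is more complex than any degree-1 curve, so deg p = 2.
(b) Checking where it meets the axes: it meets the x-axis at x = 0 (among the integer gridlines); one y-axis crossing is at y = 0.
(c) Assembling these constraints gives the stated polynomial.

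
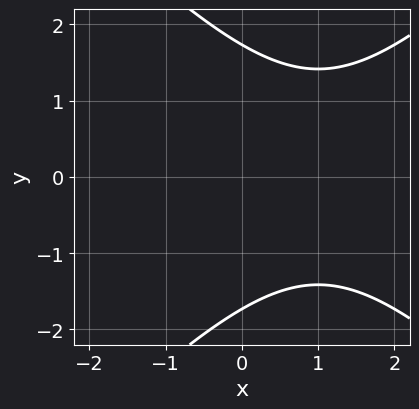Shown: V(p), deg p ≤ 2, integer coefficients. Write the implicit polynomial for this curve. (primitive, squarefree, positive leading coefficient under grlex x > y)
Degree: a generic line meets the curve in up to 2 points, so deg p = 2.
Symmetries: mirror symmetry y ↦ −y ⇒ only even powers of y.
Observable constraints: the curve avoids every integer x-axis point in the box.
Fitting integer coefficients to these (and the overall shape) gives p.

x^2 - y^2 - 2*x + 3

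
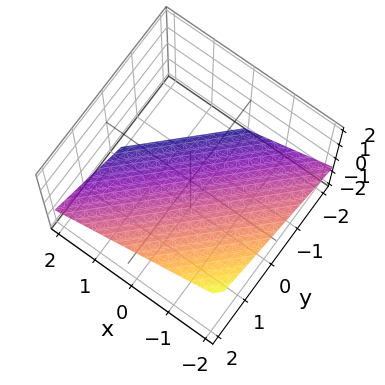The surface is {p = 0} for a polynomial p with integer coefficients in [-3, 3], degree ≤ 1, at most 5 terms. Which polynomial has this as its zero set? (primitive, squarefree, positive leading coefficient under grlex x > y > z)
First, degree: every cross-section is a straight line — this is a plane, so deg p = 1.
Then, checking where it meets the axes: it meets the y-axis at y = 1 (among the integer gridlines); it meets the x-axis at x = -1 (among the integer gridlines).
Finally, these observations pin down the coefficients.

2*x - 2*y + 3*z + 2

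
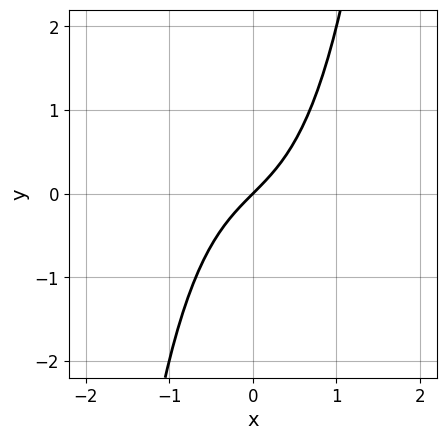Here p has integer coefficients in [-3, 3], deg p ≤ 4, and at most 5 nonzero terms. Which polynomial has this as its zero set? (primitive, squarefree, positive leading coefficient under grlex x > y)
First, deg p = 3. A generic line meets the curve in up to 3 points.
Then, observable constraints: it meets the y-axis at y = 0 (among the integer gridlines); it meets the x-axis at x = 0 (among the integer gridlines).
Finally, assembling these constraints gives the stated polynomial.

x^3 + x - y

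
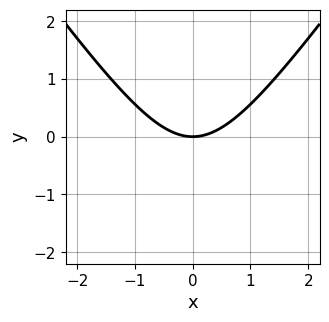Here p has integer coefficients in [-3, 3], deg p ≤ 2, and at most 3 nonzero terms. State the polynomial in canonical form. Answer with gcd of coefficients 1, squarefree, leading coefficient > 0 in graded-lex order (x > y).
(a) The degree is 2 — the shape is more complex than any degree-1 curve.
(b) Symmetries: it's symmetric under x → −x, forcing even powers of x.
(c) From the visible intercepts: one x-axis crossing is at x = 0; it crosses the y-axis at the gridline y = 0.
(d) Putting this together gives p.

2*x^2 - y^2 - 3*y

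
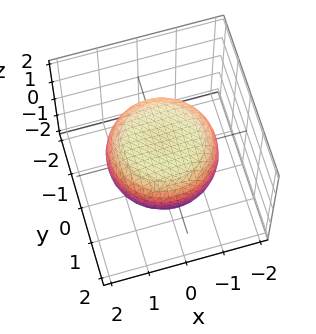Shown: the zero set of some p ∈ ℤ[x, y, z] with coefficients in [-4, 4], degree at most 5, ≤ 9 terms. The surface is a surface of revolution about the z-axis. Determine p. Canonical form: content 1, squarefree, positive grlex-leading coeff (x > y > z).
x^4 + 2*x^2*y^2 + y^4 - x^2 - y^2 + 3*z^2 - 2

First, degree: the shape is more complex than any degree-3 surface, so deg p = 4.
Next, symmetries: the surface is invariant under rotation about z: p = q(x² + y², z).
Then, observable constraints: a circular section at z = 0 has radius between 1 and 2.
Finally, these observations pin down the coefficients.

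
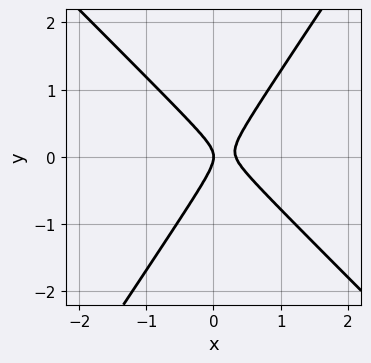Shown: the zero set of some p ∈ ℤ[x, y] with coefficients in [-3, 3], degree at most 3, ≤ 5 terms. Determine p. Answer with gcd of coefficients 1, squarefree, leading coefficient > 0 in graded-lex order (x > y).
3*x^2 + x*y - 2*y^2 - x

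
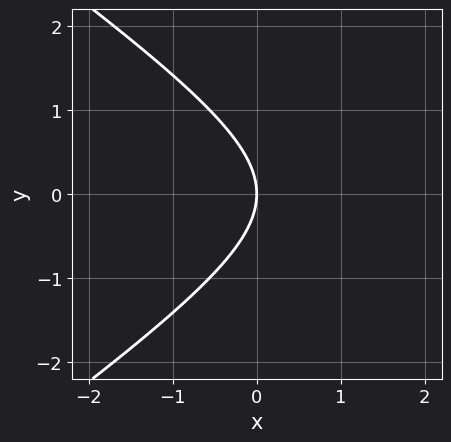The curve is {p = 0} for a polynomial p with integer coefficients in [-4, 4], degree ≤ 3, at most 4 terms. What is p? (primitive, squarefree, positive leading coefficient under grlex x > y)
First, degree: no degree-1 curve has this shape, so deg p = 2.
Next, symmetries: mirror symmetry y ↦ −y ⇒ only even powers of y.
Then, from the axis intercepts and sections: it meets the x-axis at x = 0 (among the integer gridlines); it crosses the y-axis at the gridline y = 0.
Finally, the integer polynomial consistent with all of this is the stated p.

x^2 - 2*y^2 - 3*x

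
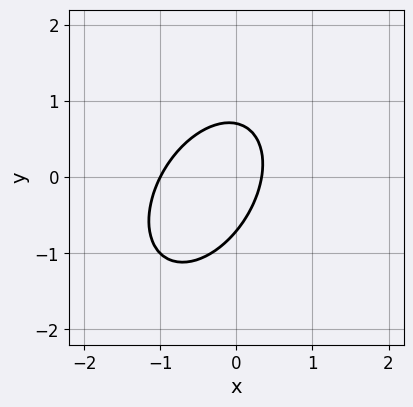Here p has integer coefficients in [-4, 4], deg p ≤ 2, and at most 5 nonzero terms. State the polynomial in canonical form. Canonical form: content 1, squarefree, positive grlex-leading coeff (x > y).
3*x^2 - 2*x*y + 2*y^2 + 2*x - 1

1. The degree is 2 — a generic line meets the curve in up to 2 points.
2. Reading off the gridlines: it crosses the x-axis at the gridline x = -1.
3. Together with the visible shape, these determine p as stated.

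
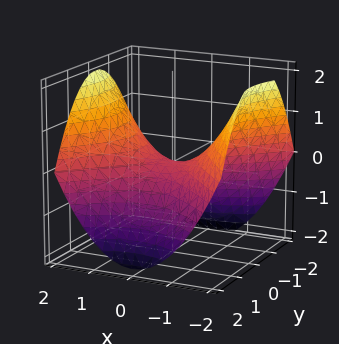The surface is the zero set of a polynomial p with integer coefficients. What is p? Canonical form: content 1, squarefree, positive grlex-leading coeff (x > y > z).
x^2 - y^2 - 2*z

(a) deg p = 2.
(b) Symmetries: mirror symmetry x ↦ −x ⇒ only even powers of x; it's symmetric under y → −y, forcing even powers of y.
(c) Checking where it meets the axes: it meets the y-axis at y = 0 (among the integer gridlines); one z-axis crossing is at z = 0; one x-axis crossing is at x = 0.
(d) Together with the visible shape, these determine p as stated.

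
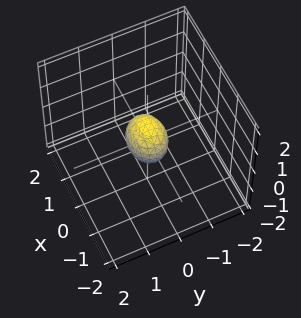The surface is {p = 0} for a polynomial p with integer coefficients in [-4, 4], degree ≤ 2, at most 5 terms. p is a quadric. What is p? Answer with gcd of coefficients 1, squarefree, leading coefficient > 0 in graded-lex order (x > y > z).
2*x^2 + 3*y^2 + 2*z^2 - 1

The degree is 2 — a closed, bounded, convex surface; a quadric.
Symmetries: it's symmetric under y → −y, forcing even powers of y; it's symmetric under z → −z, forcing even powers of z; mirror symmetry x ↦ −x ⇒ only even powers of x.
Matching integer coefficients to the picture gives p.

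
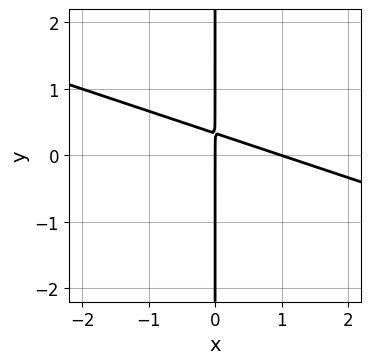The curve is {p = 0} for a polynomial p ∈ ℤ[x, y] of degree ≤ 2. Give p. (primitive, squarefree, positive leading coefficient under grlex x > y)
(a) Degree: no degree-1 curve has this shape, so deg p = 2.
(b) From the visible intercepts: the visible y-axis segment lies entirely on the curve; the x-axis gridline crossings are at x ∈ {0, 1}.
(c) These observations pin down the coefficients.

x^2 + 3*x*y - x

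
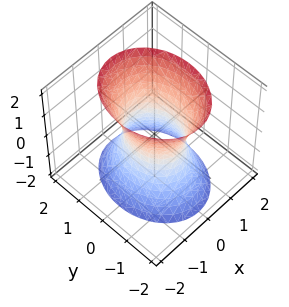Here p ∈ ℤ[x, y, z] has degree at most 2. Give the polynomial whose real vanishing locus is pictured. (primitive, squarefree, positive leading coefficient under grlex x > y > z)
The degree is 2 — one connected sheet with a waist; a quadric.
Symmetries: mirror symmetry x ↦ −x ⇒ only even powers of x; mirror symmetry y ↦ −y ⇒ only even powers of y; it's symmetric under z → −z, forcing even powers of z.
From the axis intercepts and sections: the y-axis gridline crossings are at y ∈ {-1, 1}; it misses every integer gridline on the z-axis.
These observations pin down the coefficients.

3*x^2 + 2*y^2 - z^2 - 2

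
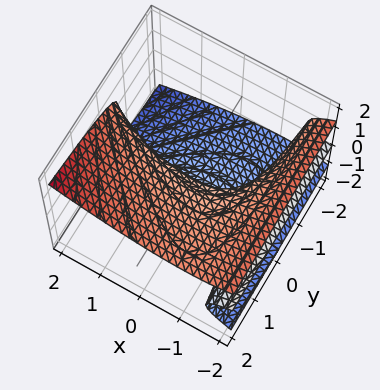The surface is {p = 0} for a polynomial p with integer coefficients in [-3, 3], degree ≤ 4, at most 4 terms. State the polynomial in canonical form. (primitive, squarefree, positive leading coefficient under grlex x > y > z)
deg p = 3.
Checking where it meets the axes: the visible x-axis segment lies entirely on the surface; one z-axis crossing is at z = 0; one y-axis crossing is at y = 0.
Matching integer coefficients to the picture gives p.

x^2*z - 3*z^3 + x*y + 2*y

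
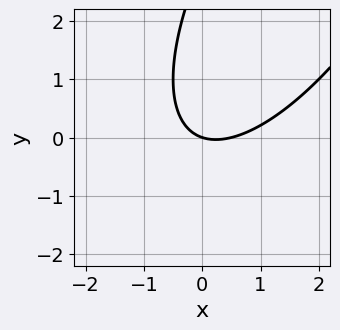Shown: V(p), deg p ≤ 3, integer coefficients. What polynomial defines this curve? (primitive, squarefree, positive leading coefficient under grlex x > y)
The degree is 2 — no degree-1 curve has this shape.
Reading off the gridlines: it crosses the x-axis at the gridline x = 0; one y-axis crossing is at y = 0.
These observations pin down the coefficients.

2*x^2 - 2*x*y + y^2 - x - 3*y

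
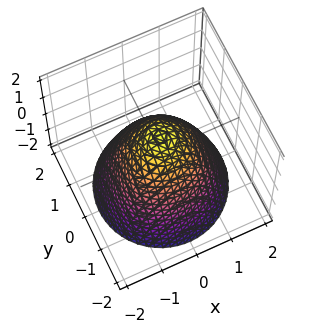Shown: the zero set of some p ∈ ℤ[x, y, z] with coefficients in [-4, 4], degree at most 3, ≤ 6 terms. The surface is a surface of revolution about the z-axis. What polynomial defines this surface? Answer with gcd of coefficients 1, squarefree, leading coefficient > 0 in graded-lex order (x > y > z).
x^2 + y^2 + z - 1

(a) The degree is 2 — no degree-1 surface has this shape.
(b) Symmetries: the z-axis is an axis of rotation, so x and y enter only as x² + y².
(c) Observable constraints: the x-axis gridline crossings are at x ∈ {-1, 1}; a circular section at z = 0 has radius exactly 1.
(d) Matching integer coefficients to the picture gives p. Check: (0, 1, 0) on the y-axis lies on the surface, and p(0, 1, 0) = 0. ✓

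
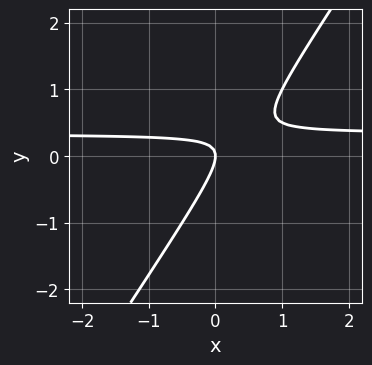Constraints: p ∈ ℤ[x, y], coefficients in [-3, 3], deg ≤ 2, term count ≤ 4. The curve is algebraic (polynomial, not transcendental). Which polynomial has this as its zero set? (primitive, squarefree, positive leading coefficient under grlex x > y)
deg p = 2. No degree-1 curve has this shape.
From the axis intercepts and sections: one y-axis crossing is at y = 0; it crosses the x-axis at the gridline x = 0.
Putting this together gives p.

3*x*y - 2*y^2 - x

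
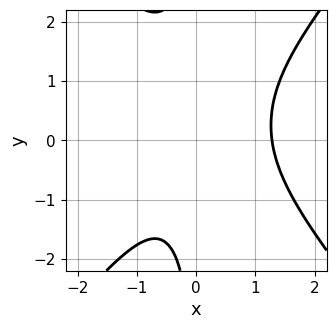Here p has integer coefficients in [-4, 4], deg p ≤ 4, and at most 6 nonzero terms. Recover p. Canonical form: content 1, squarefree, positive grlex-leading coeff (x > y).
3*x^3 - 2*x*y^2 - 2*x^2 + x*y - 3

1. Degree: no degree-2 curve has this shape, so deg p = 3.
2. From the axis intercepts and sections: no y-intercept at any integer in the box.
3. Solving for integer coefficients yields p as stated.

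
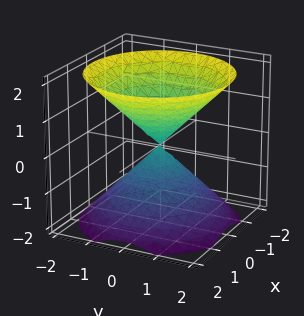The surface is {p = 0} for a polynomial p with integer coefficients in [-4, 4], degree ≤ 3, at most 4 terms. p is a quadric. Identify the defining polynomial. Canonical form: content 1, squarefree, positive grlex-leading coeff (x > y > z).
First, there are 2 components. They look like related sheets of one shape, so recover p as a whole.
Next, the degree is 2 — a double cone through the origin; a quadric.
Then, symmetries: mirror symmetry z ↦ −z ⇒ only even powers of z; the z-axis is an axis of rotation, so x and y enter only as x² + y².
Next, from the axis intercepts and sections: it meets the x-axis at x = 0 (among the integer gridlines); one z-axis crossing is at z = 0; a circular section at z = 1 has radius exactly 1.
Finally, matching integer coefficients to the picture gives p.

x^2 + y^2 - z^2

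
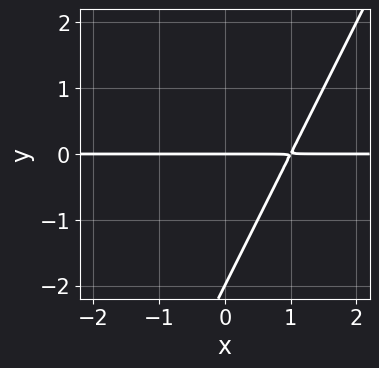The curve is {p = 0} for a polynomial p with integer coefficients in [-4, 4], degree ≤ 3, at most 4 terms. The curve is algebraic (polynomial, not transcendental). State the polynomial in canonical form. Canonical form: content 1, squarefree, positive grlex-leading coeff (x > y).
2*x*y - y^2 - 2*y

1. The degree is 2 — no degree-1 curve has this shape.
2. Against the integer gridlines: every point of the x-axis in the box is on the curve; the y-axis gridline crossings are at y ∈ {-2, 0}.
3. These observations pin down the coefficients.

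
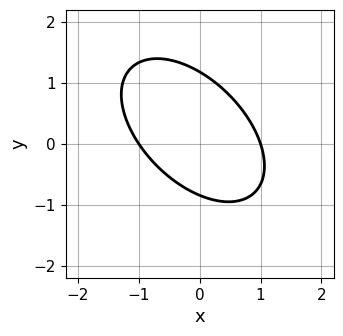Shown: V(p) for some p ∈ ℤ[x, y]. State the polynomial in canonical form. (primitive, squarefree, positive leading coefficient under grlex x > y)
First, deg p = 2. A generic line meets the curve in up to 2 points.
Then, observable constraints: among the integer gridlines, it crosses the x-axis at x ∈ {-1, 1}.
Finally, together with the visible shape, these determine p as stated.

3*x^2 + 3*x*y + 3*y^2 - y - 3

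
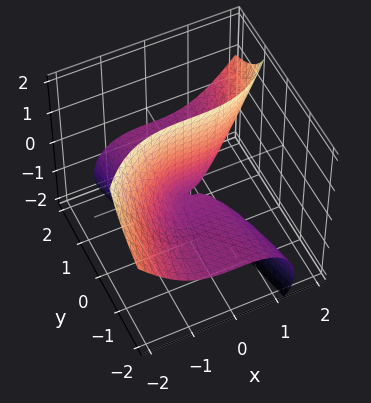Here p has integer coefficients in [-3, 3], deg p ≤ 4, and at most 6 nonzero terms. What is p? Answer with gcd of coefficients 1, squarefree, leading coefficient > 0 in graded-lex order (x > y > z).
x^3 - y*z^2 - 3*y*z - y

The degree is 3 — a generic line meets the surface in up to 3 points.
Checking where it meets the axes: it crosses the y-axis at the gridline y = 0; the visible z-axis segment lies entirely on the surface; it crosses the x-axis at the gridline x = 0.
Matching integer coefficients to the picture gives p.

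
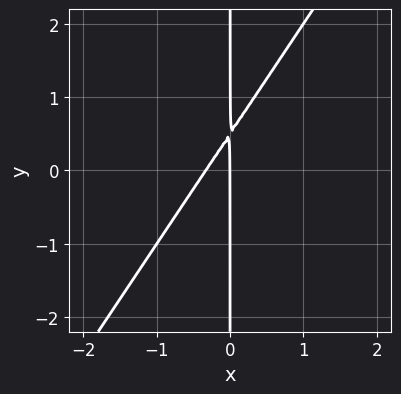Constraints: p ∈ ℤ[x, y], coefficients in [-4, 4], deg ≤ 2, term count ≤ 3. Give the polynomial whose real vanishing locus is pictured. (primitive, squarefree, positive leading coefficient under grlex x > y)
(a) The degree is 2 — a generic line meets the curve in up to 2 points.
(b) From the visible intercepts: it meets the x-axis at x = 0 (among the integer gridlines); every point of the y-axis in the box is on the curve.
(c) These observations pin down the coefficients.

3*x^2 - 2*x*y + x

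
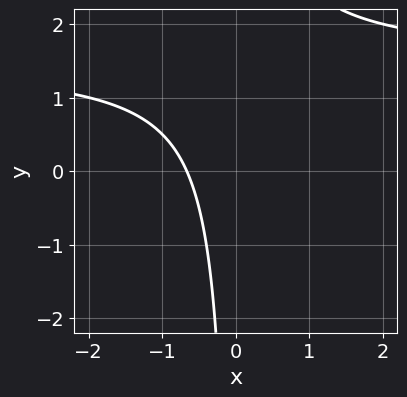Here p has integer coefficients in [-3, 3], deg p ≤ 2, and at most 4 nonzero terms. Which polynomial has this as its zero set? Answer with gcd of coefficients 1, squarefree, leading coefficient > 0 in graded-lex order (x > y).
2*x*y - 3*x - 2

1. deg p = 2. The shape is more complex than any degree-1 curve.
2. From the axis intercepts and sections: no y-intercept at any integer in the box.
3. Solving for integer coefficients yields p as stated.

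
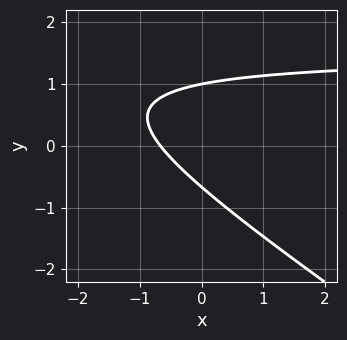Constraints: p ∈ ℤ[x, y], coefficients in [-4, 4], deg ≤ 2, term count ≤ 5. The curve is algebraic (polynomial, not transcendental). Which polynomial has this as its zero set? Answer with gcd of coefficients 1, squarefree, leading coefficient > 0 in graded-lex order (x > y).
1. deg p = 2. No degree-1 curve has this shape.
2. From the visible intercepts: it crosses the y-axis at the gridline y = 1.
3. Fitting integer coefficients to these (and the overall shape) gives p.

2*x*y + 3*y^2 - 3*x - y - 2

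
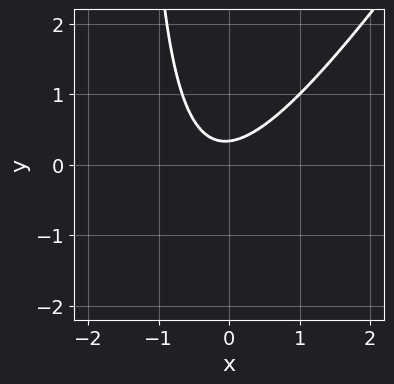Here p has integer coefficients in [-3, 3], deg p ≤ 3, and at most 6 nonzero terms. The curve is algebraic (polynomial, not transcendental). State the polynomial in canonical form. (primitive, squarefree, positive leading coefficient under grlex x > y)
First, deg p = 2.
Next, from the visible intercepts: no x-intercept at any integer in the box.
Finally, solving for integer coefficients yields p as stated.

3*x^2 - 2*x*y + x - 3*y + 1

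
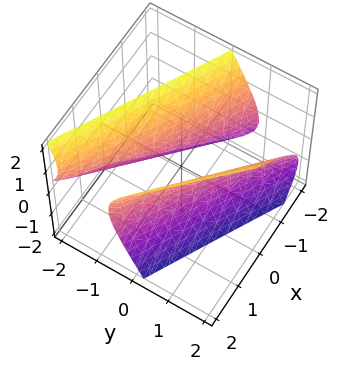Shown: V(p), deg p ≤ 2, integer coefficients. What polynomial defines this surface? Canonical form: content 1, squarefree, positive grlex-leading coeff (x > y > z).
First, the picture has 2 separate pieces. Treating them together as one polynomial.
Next, degree: the shape is more complex than any degree-1 surface, so deg p = 2.
Next, checking where it meets the axes: the surface avoids every integer z-axis point in the box; among the integer gridlines, it crosses the x-axis at x ∈ {-1, 1}.
Finally, fitting integer coefficients to these (and the overall shape) gives p.

x^2 + 3*x*y + 2*y^2 - y*z - z^2 - 1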